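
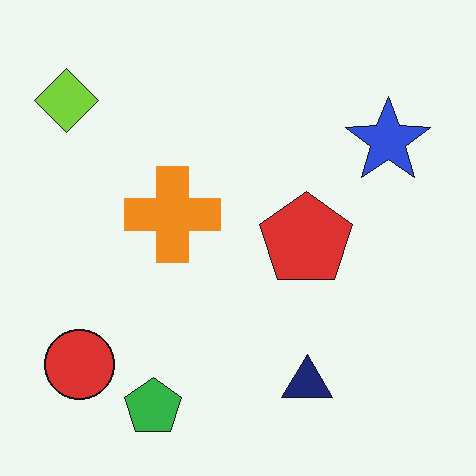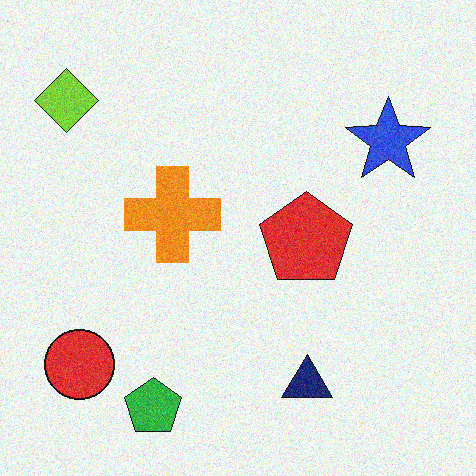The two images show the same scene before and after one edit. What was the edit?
Degraded with visible gaussian noise.

Random speckle covers the whole image, including the flat background.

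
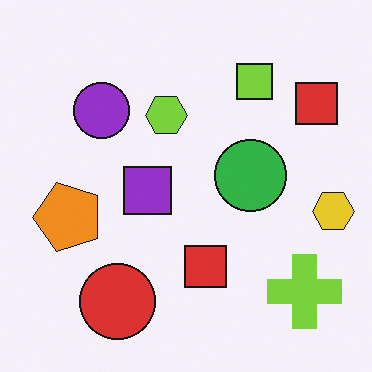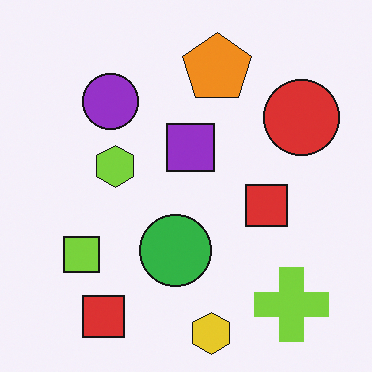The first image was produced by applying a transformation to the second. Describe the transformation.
It was transposed (reflected across the top-left ↔ bottom-right diagonal).

Shapes have swapped their row and column positions — what was in the top-right is now in the bottom-left — a diagonal reflection.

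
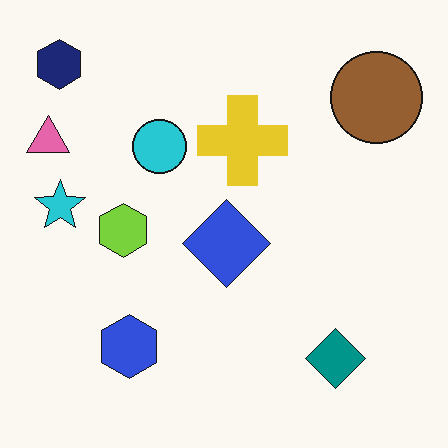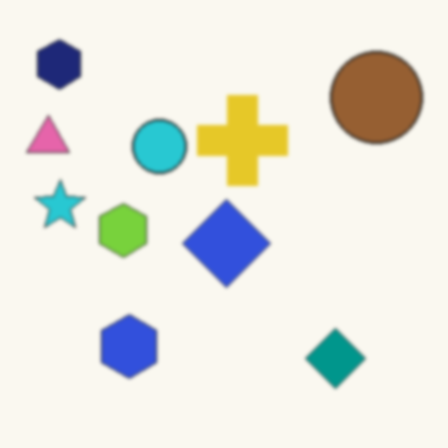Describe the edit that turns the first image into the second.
The image was slightly softened.

Shape edges and outlines are uniformly softened across the whole image.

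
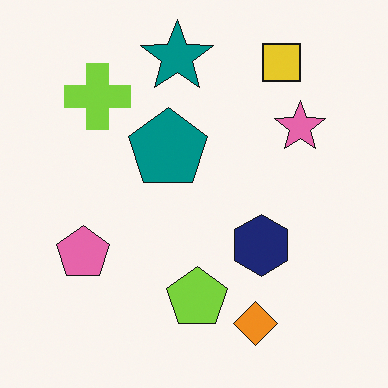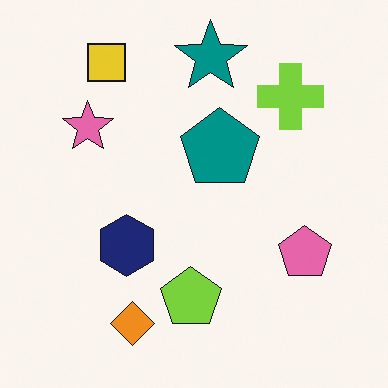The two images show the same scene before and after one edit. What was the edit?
The image was flipped horizontally (left ↔ right).

The pink pentagon is in the left of the first image and the right of the second — shapes on opposite sides of the vertical midline have swapped in a mirror flip.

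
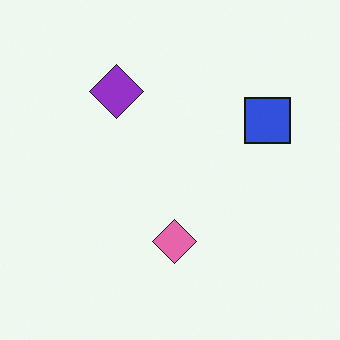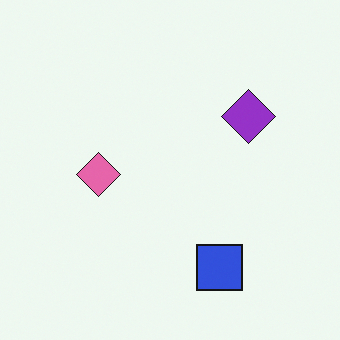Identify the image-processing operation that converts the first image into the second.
Rotated 90° clockwise.

The blue square sits in the right of the first image and the bottom of the second — consistent with a whole-image 90° clockwise rotation.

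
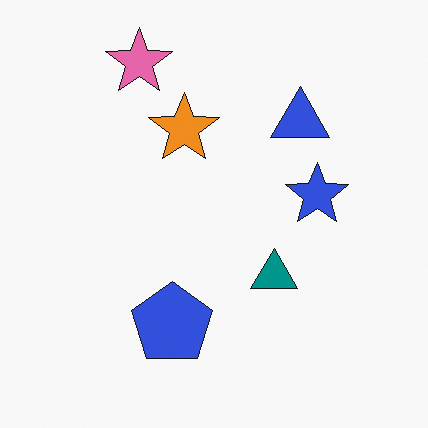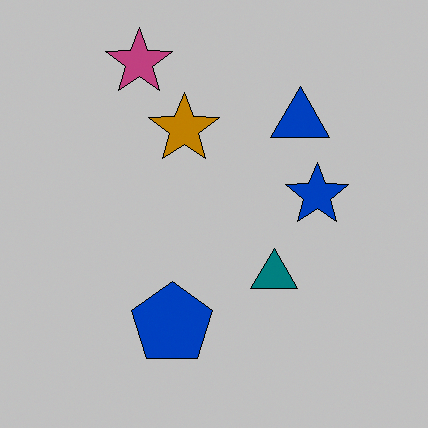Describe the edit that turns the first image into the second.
Heavily posterized to just a handful of flat colors.

Each flat color has snapped to a coarser quantized level — most visibly, the near-white background has dropped to a flat grey.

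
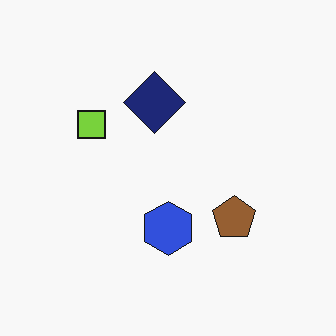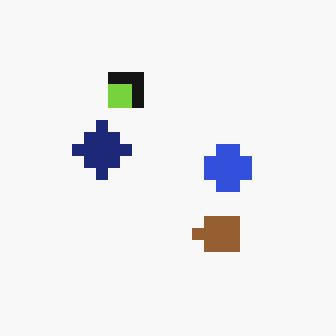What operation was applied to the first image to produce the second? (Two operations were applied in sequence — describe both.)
The image was transposed (reflected across the top-left ↔ bottom-right diagonal), then heavily pixelated into large blocks.

Shapes have swapped their row and column positions — what was in the top-right is now in the bottom-left — a diagonal reflection. Shapes are reduced to large square blocks; fine edges and outlines are lost — a downscale-then-upscale (mosaic) effect.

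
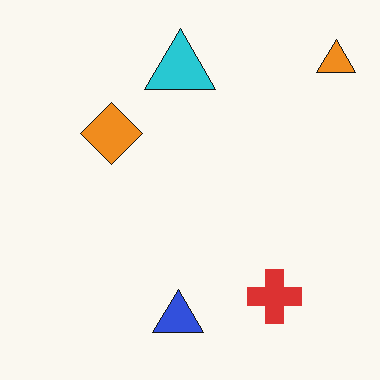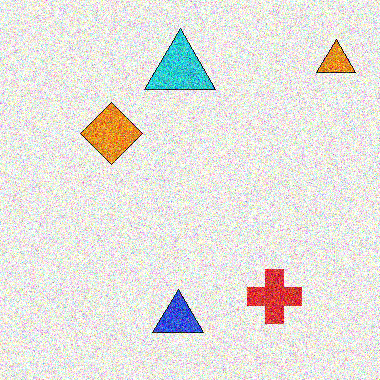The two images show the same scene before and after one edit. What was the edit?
Degraded with heavy additive noise.

Random speckle covers the whole image, including the flat background.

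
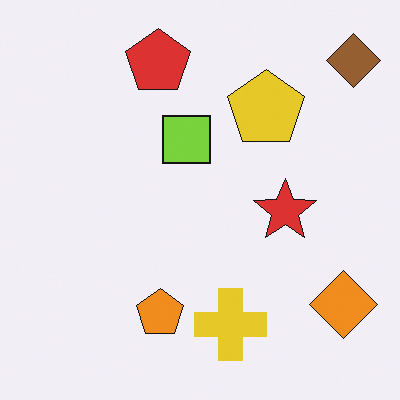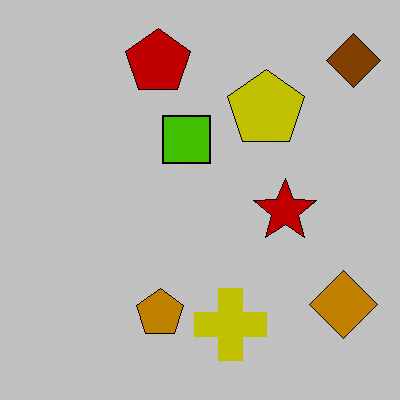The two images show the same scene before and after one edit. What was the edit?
This is the original image aggressively posterized.

Each flat color has snapped to a coarser quantized level — most visibly, the near-white background has dropped to a flat grey.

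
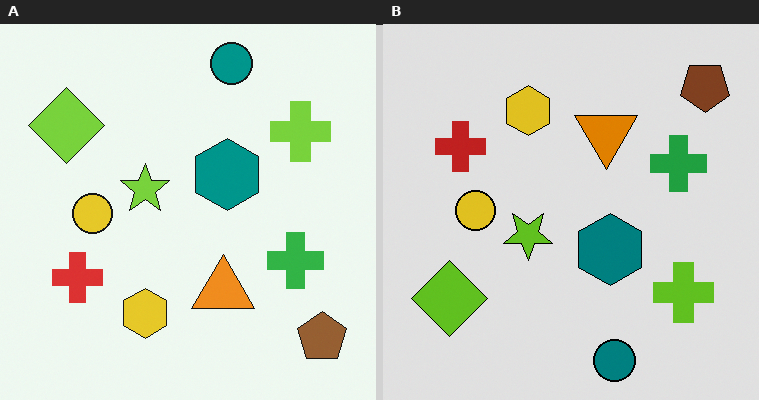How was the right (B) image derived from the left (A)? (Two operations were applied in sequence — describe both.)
The image was flipped vertically (top ↔ bottom), then posterized to a reduced palette.

The teal circle is in the top of the left (A) image and the bottom of the right (B) — shapes on opposite sides of the horizontal midline have swapped in a mirror flip. Each flat color has snapped to a coarser quantized level — most visibly, the near-white background has dropped to a flat grey.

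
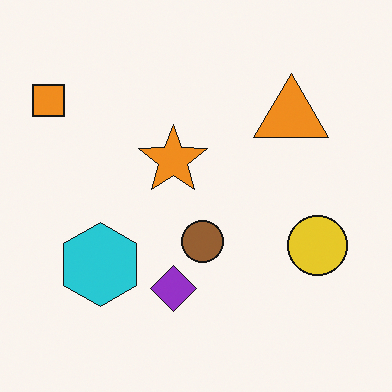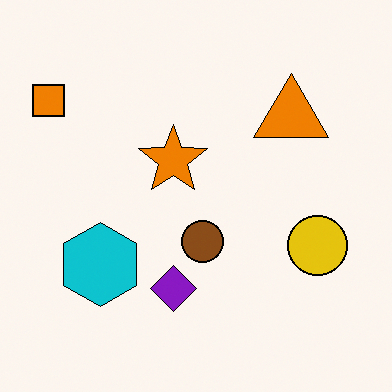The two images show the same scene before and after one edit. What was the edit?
Given slightly increased contrast.

Tones are pushed away from mid-grey across the whole image — a global contrast change.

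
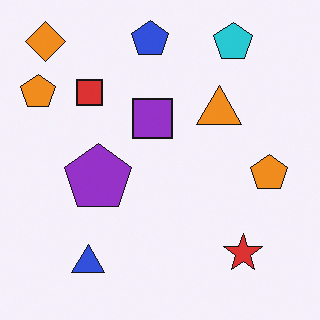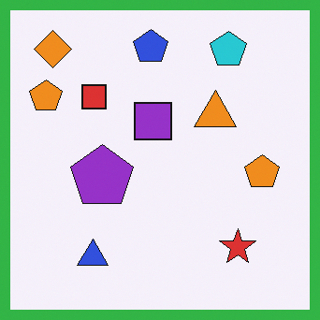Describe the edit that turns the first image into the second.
The image was framed with a green border.

A solid green frame runs around the edge of the second image, with the content slightly shrunk inside it.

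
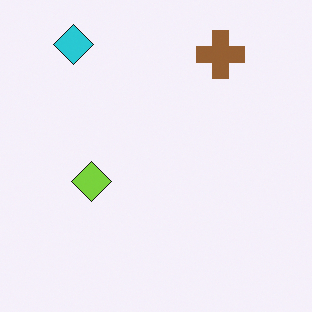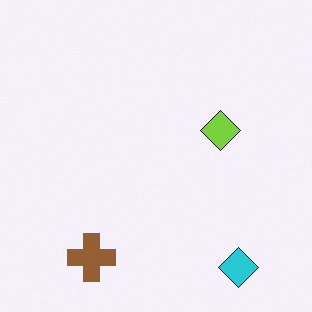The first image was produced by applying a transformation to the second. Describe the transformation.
It was rotated 180°.

The cyan diamond sits in the bottom-right of the second image and the top-left of the first — consistent with a whole-image 180° rotation.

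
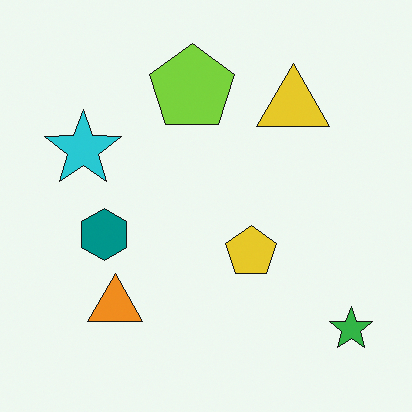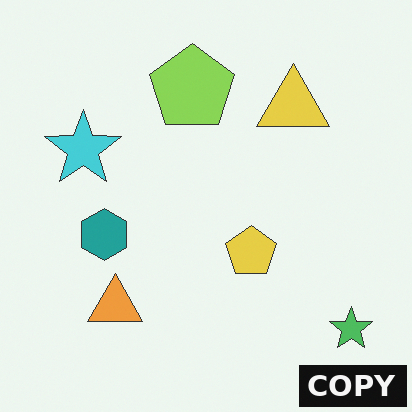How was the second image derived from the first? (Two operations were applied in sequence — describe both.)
Given slightly reduced contrast, then watermarked with the text "COPY" in the lower-right corner.

Tones are pushed toward mid-grey across the whole image — a global contrast change. A dark label reading "COPY" appears in the lower-right corner.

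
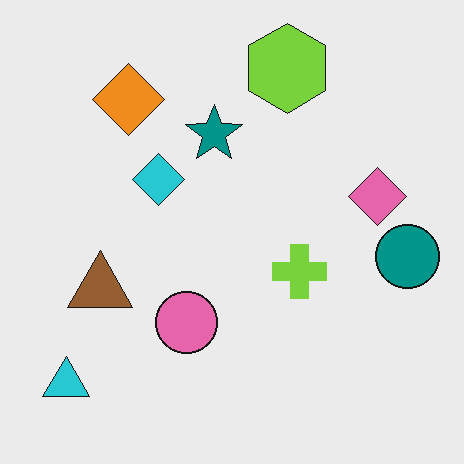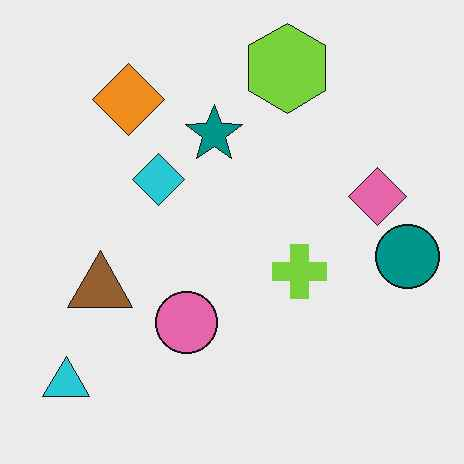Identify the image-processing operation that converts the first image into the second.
The image was given moderate JPEG compression.

Blocky 8×8 compression artifacts appear around shape edges and the flat background shows ringing — characteristic JPEG degradation.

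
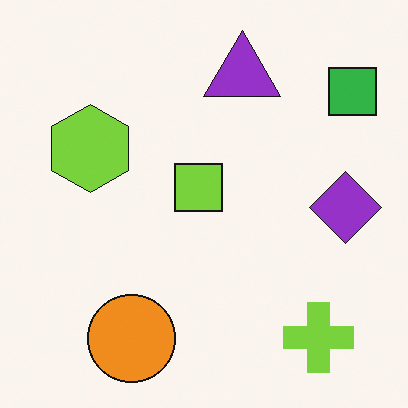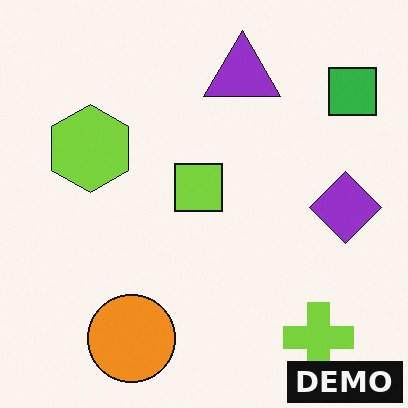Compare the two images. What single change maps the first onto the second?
The second image is the first watermarked with the text "DEMO" in the lower-right corner.

A dark label reading "DEMO" appears in the lower-right corner.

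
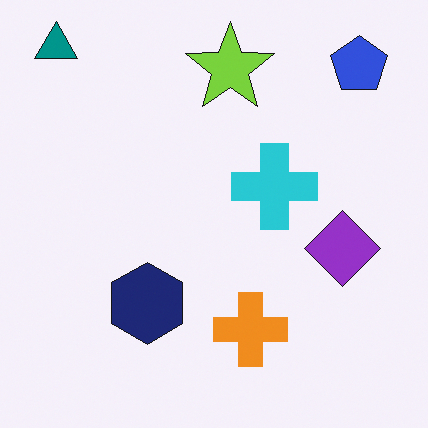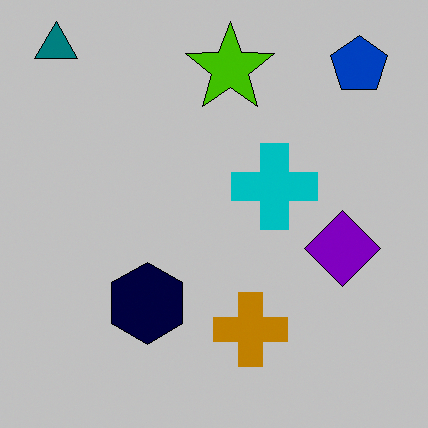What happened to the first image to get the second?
It was aggressively posterized.

Each flat color has snapped to a coarser quantized level — most visibly, the near-white background has dropped to a flat grey.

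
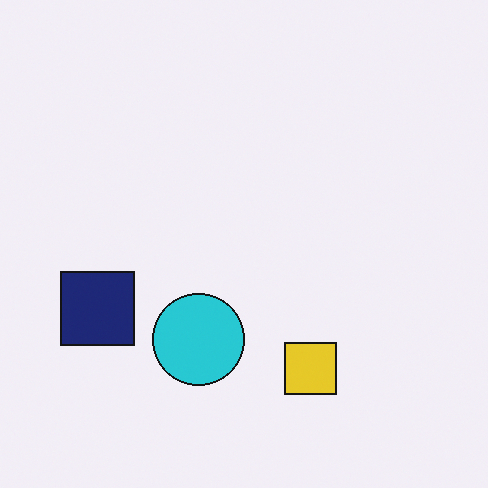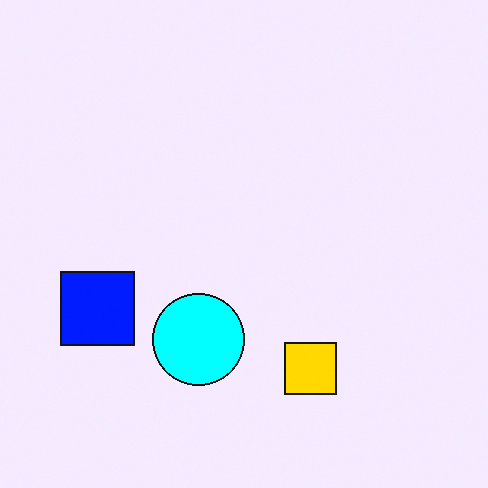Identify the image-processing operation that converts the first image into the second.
This is the original image made much more vivid (saturation change).

All colors are more vivid — a global saturation change.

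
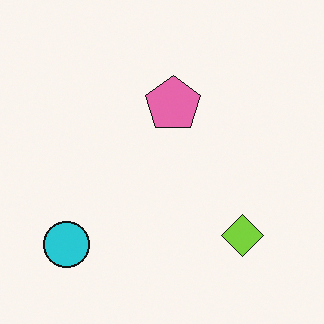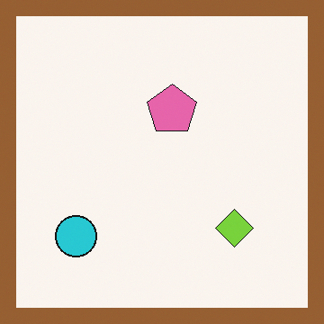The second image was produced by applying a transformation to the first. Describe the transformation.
The second image is the first framed with a brown border.

A solid brown frame runs around the edge of the second image, with the content slightly shrunk inside it.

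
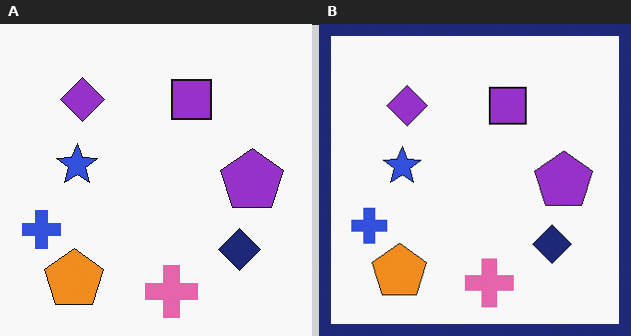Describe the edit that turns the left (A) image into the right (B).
The right (B) image is the left (A) framed with a navy border.

A solid navy frame runs around the edge of the right (B) image, with the content slightly shrunk inside it.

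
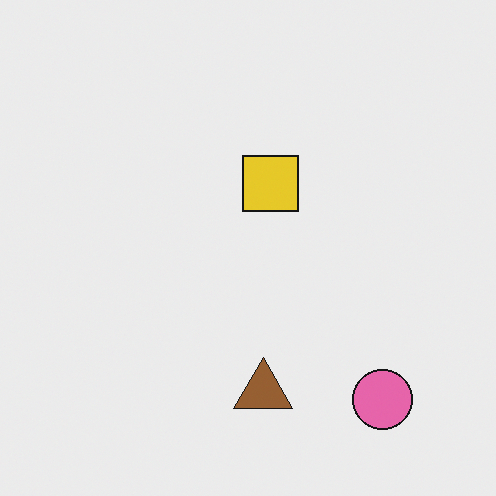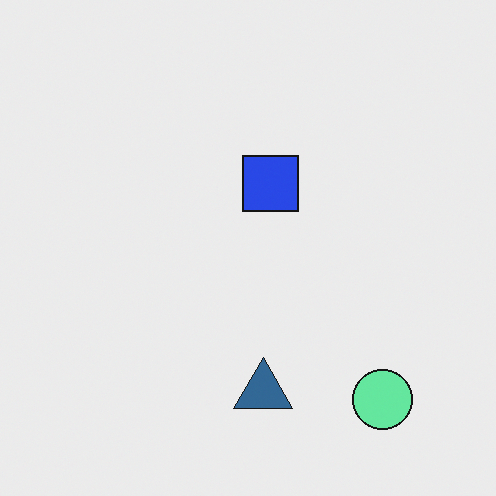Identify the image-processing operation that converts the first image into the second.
It was hue-shifted through roughly half the color wheel.

Every shape's color has rotated by the same amount around the hue wheel — a uniform hue shift.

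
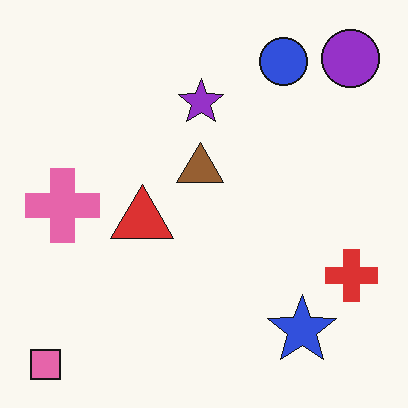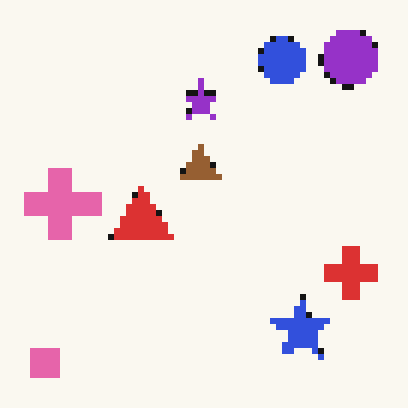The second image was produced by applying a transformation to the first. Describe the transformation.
The transformation is: moderately pixelated.

Shapes are reduced to large square blocks; fine edges and outlines are lost — a downscale-then-upscale (mosaic) effect.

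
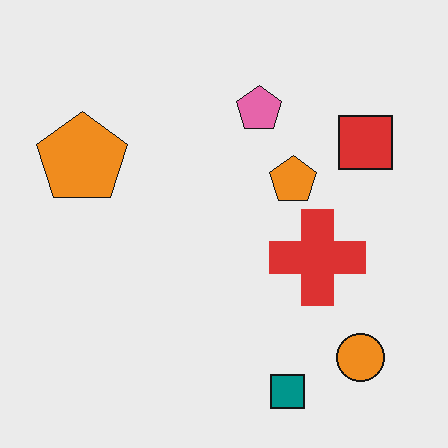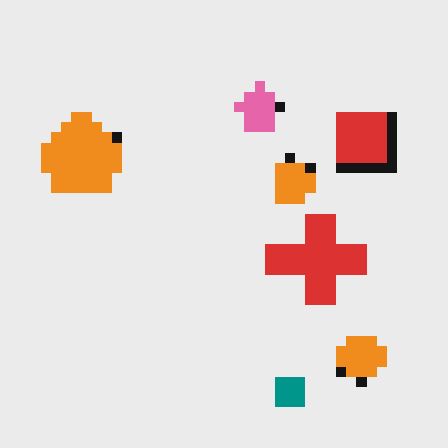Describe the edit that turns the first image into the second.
It was heavily pixelated into large blocks.

Shapes are reduced to large square blocks; fine edges and outlines are lost — a downscale-then-upscale (mosaic) effect.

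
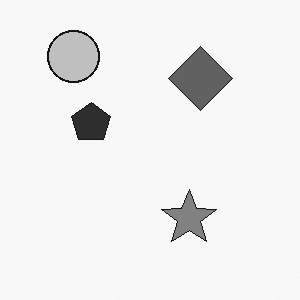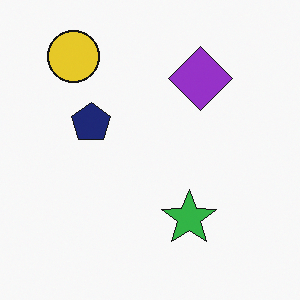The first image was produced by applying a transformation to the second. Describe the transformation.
Converted to grayscale.

All color is removed — every shape is now a shade of grey.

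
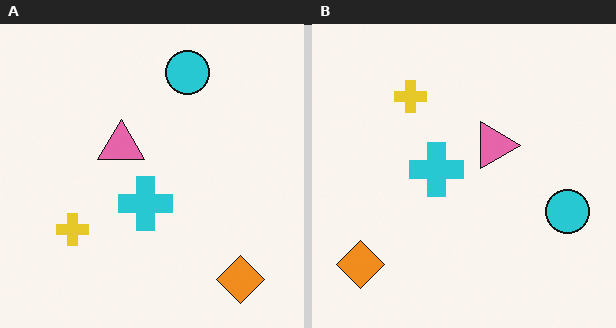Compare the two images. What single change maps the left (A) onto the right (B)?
The image was rotated 90° clockwise.

The orange diamond sits in the bottom-right of the left (A) image and the bottom-left of the right (B) — consistent with a whole-image 90° clockwise rotation.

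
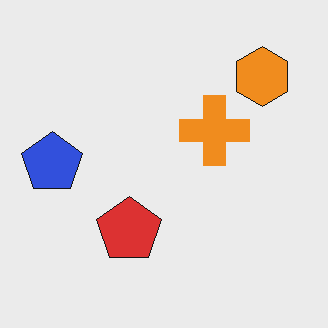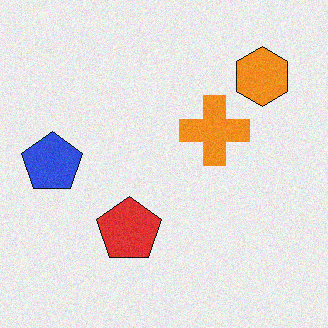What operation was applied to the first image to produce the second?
The second image is the first degraded with subtle gaussian noise.

Random speckle covers the whole image, including the flat background.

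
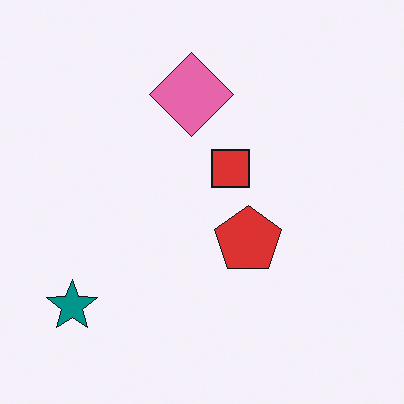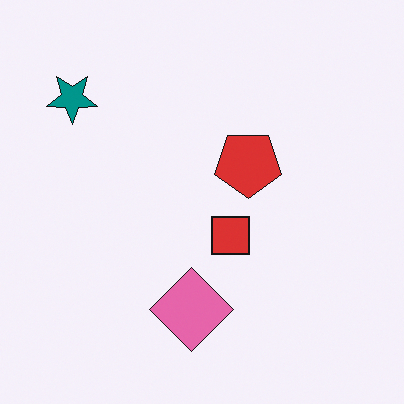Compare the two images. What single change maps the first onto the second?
Flipped vertically (top ↔ bottom).

The pink diamond is in the top of the first image and the bottom of the second — shapes on opposite sides of the horizontal midline have swapped in a mirror flip.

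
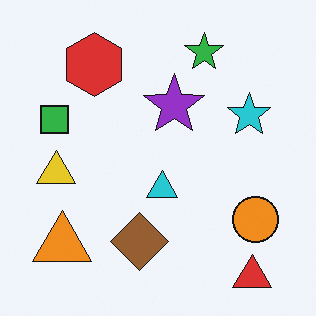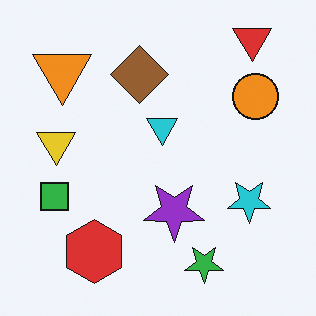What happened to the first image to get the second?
The image was flipped vertically (top ↔ bottom).

The red triangle is in the bottom-right of the first image and the top-right of the second — shapes on opposite sides of the horizontal midline have swapped in a mirror flip.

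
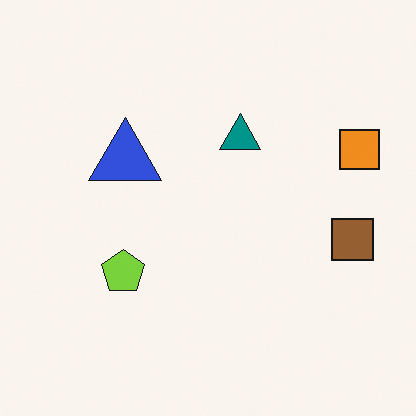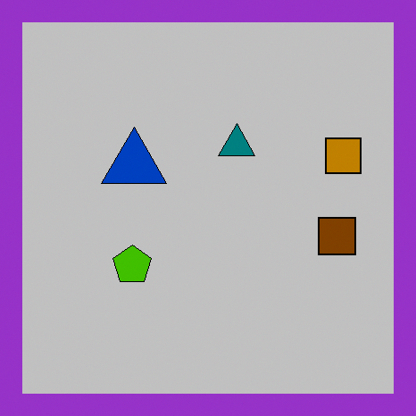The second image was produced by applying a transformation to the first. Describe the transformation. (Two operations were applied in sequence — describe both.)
The transformation is: aggressively posterized, then framed with a purple border.

Each flat color has snapped to a coarser quantized level — most visibly, the near-white background has dropped to a flat grey. A solid purple frame runs around the edge of the second image, with the content slightly shrunk inside it.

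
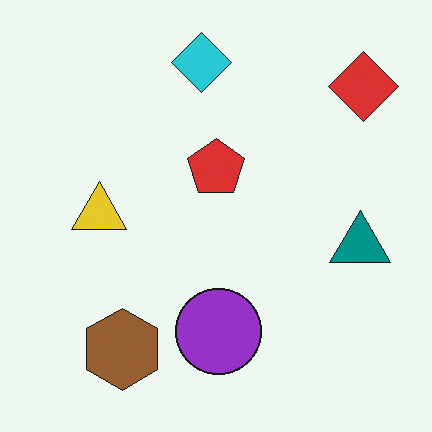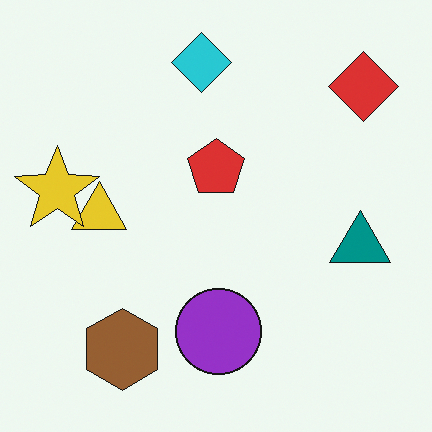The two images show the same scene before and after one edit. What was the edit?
It was overlaid with an additional yellow star.

A yellow star appears in the second image that is absent from the first.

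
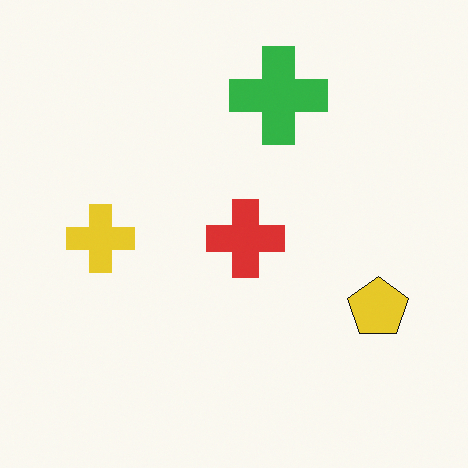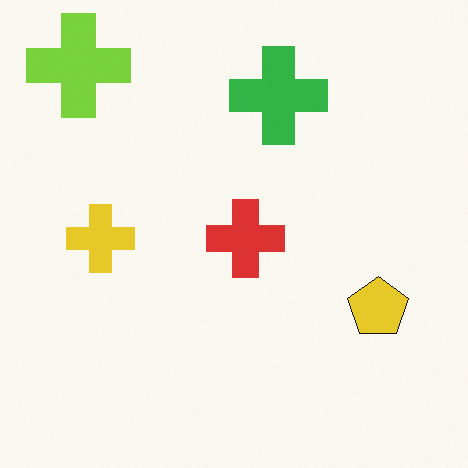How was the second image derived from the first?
It was overlaid with an additional lime cross.

A lime cross appears in the second image that is absent from the first.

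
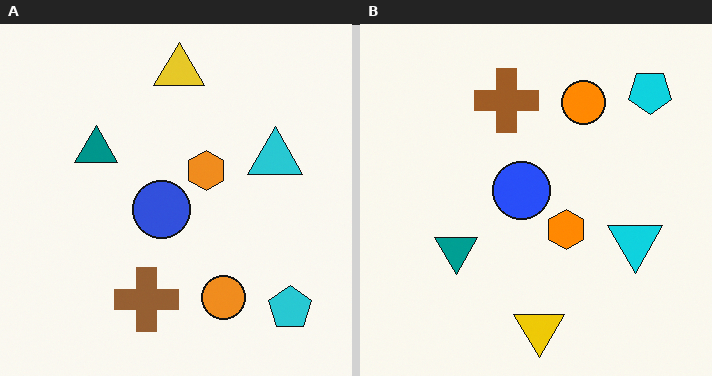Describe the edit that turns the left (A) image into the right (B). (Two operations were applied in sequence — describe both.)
The image was slightly oversaturated, then flipped vertically (top ↔ bottom).

All colors are more vivid — a global saturation change. The yellow triangle is in the top of the left (A) image and the bottom of the right (B) — shapes on opposite sides of the horizontal midline have swapped in a mirror flip.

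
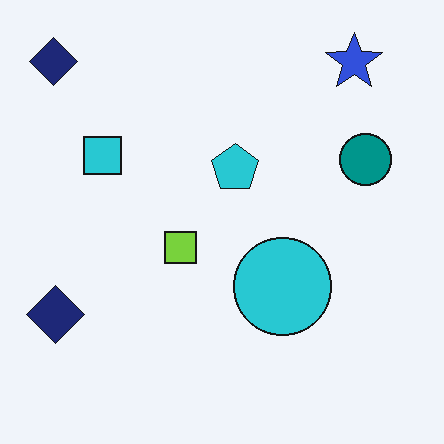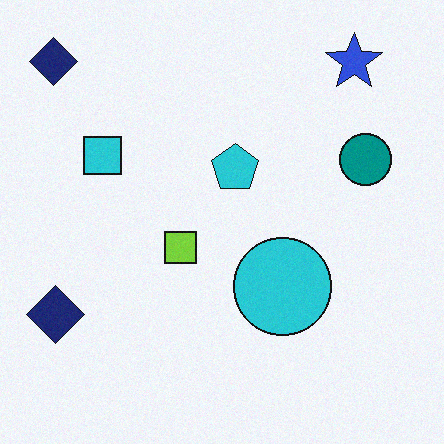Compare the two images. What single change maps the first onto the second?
The image was degraded with a light layer of grain.

Random speckle covers the whole image, including the flat background.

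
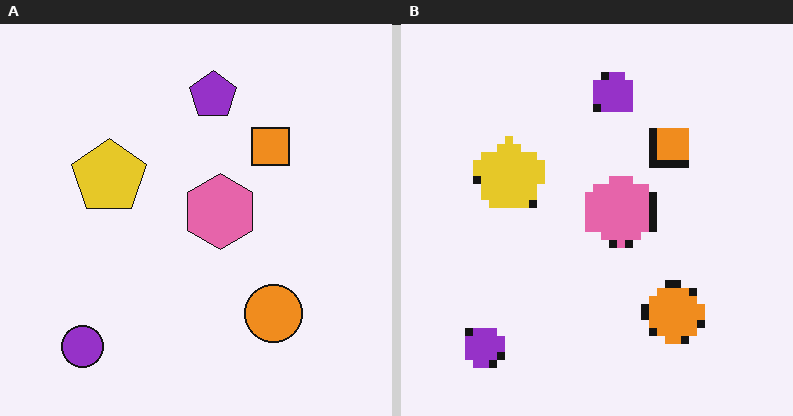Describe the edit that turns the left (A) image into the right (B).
This is the original image moderately pixelated.

Shapes are reduced to large square blocks; fine edges and outlines are lost — a downscale-then-upscale (mosaic) effect.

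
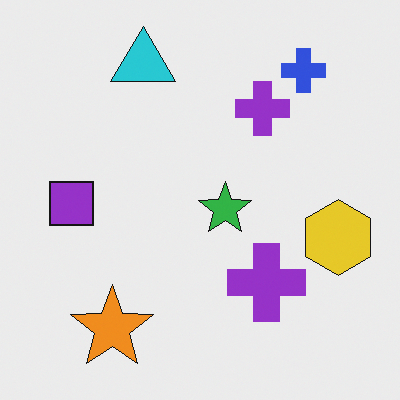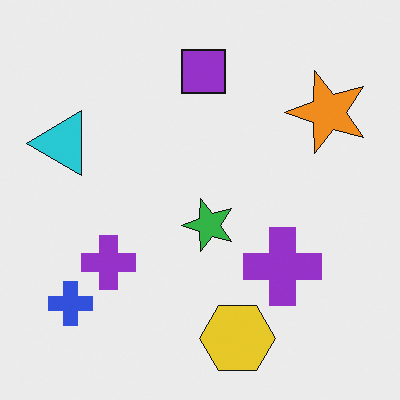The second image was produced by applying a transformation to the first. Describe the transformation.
It was transposed (reflected across the top-left ↔ bottom-right diagonal).

Shapes have swapped their row and column positions — what was in the top-right is now in the bottom-left — a diagonal reflection.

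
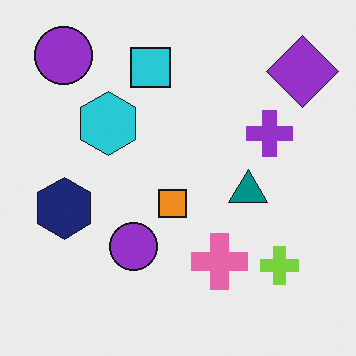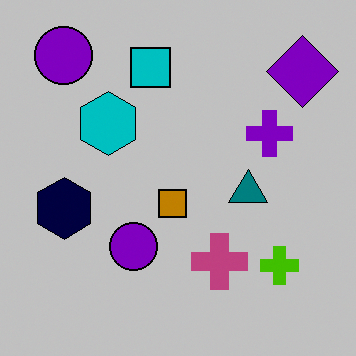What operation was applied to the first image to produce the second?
The image was heavily posterized to just a handful of flat colors.

Each flat color has snapped to a coarser quantized level — most visibly, the near-white background has dropped to a flat grey.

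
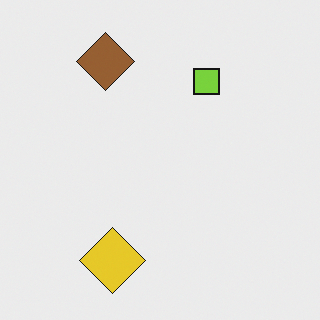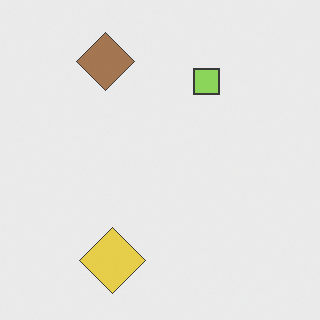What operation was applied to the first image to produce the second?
This is the original image given slightly reduced contrast.

Tones are pushed toward mid-grey across the whole image — a global contrast change.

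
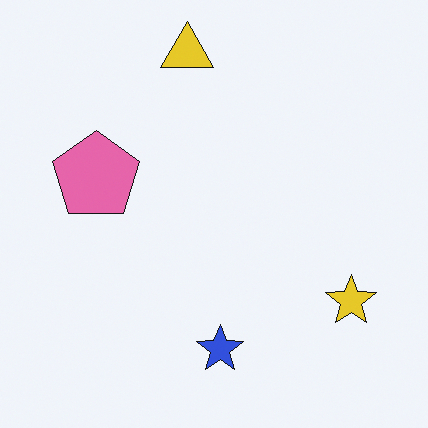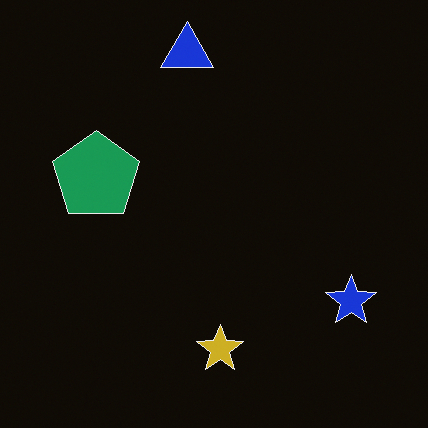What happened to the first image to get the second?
The transformation is: color-inverted (negative).

The light background has become dark and every shape's color is its complement — a photographic negative.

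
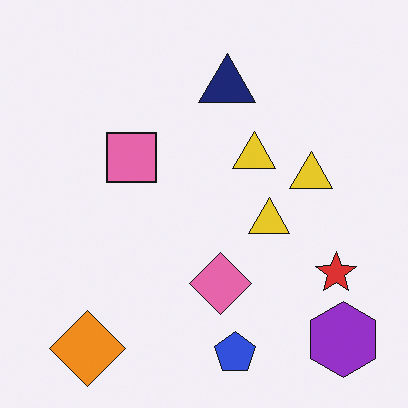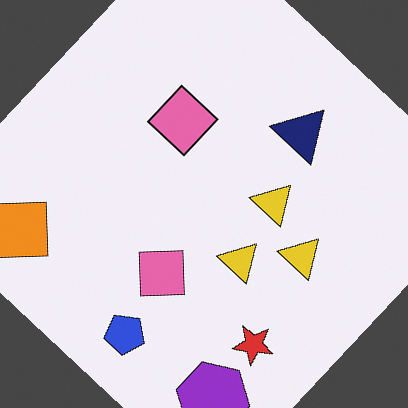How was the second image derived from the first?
Rotated clockwise by a large amount — several tens of degrees.

Every shape is tilted by the same angle and the image corners show triangular fill wedges — a whole-image rotation by a non-right angle.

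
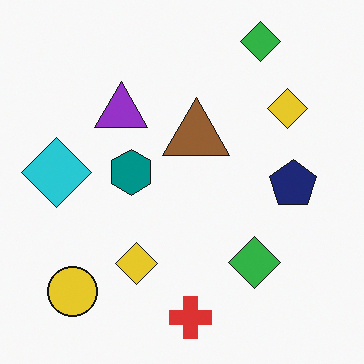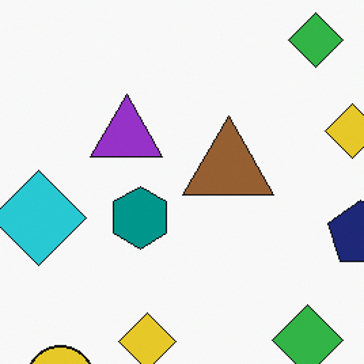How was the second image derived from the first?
The transformation is: cropped slightly and scaled back up.

The visible shapes are larger and the field of view is narrower; shapes near the original edges may be partly or wholly outside the frame — a crop-and-rescale.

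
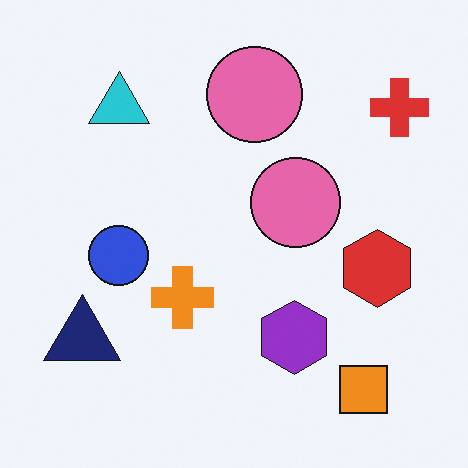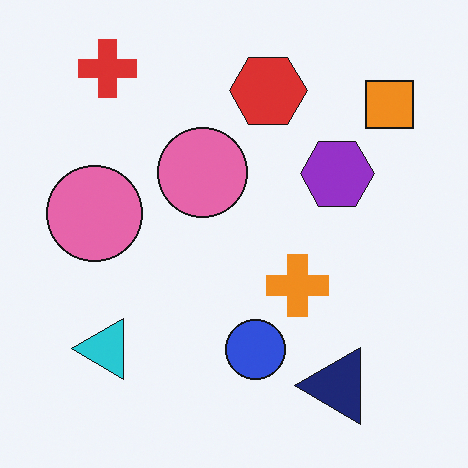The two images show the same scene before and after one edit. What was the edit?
The image was rotated 90° counter-clockwise.

The red cross sits in the top-right of the first image and the top-left of the second — consistent with a whole-image 90° counter-clockwise rotation.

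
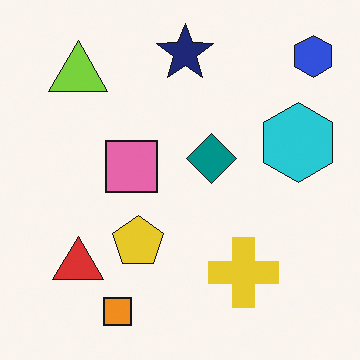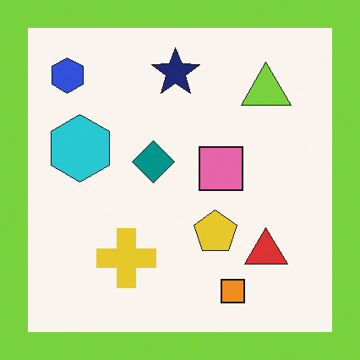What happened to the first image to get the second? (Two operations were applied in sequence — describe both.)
It was flipped horizontally (left ↔ right), then framed with a lime border.

The blue hexagon is in the top-right of the first image and the top-left of the second — shapes on opposite sides of the vertical midline have swapped in a mirror flip. A solid lime frame runs around the edge of the second image, with the content slightly shrunk inside it.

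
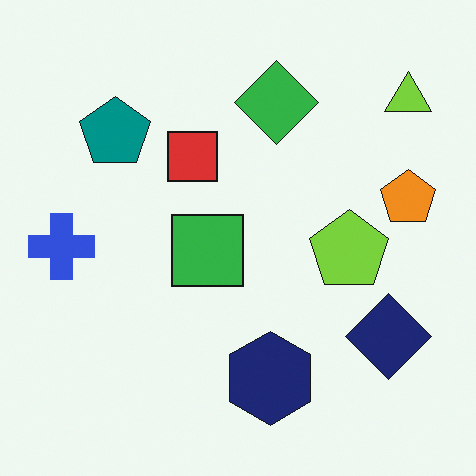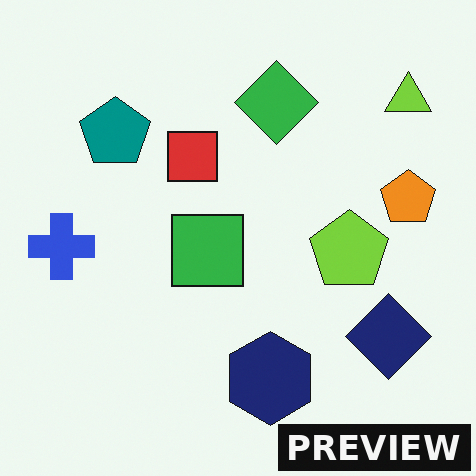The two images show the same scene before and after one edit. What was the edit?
This is the original image watermarked with the text "PREVIEW" in the lower-right corner.

A dark label reading "PREVIEW" appears in the lower-right corner.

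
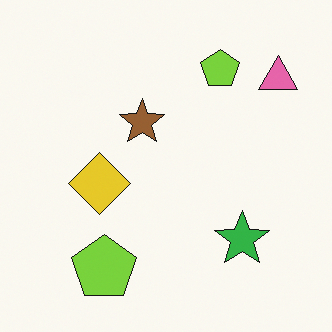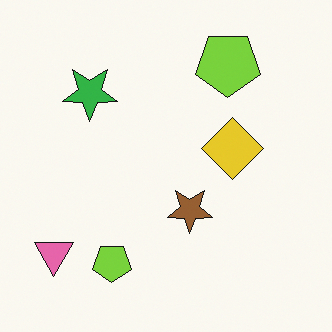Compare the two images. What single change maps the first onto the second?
The second image is the first rotated 180°.

The pink triangle sits in the top-right of the first image and the bottom-left of the second — consistent with a whole-image 180° rotation.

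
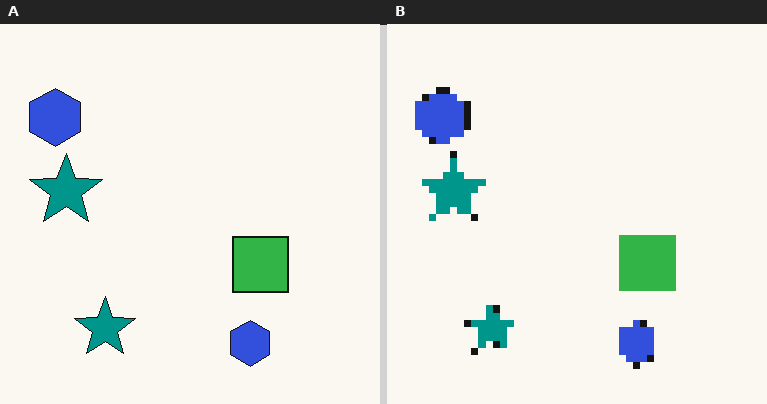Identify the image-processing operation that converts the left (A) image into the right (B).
The image was pixelated into visible square blocks.

Shapes are reduced to large square blocks; fine edges and outlines are lost — a downscale-then-upscale (mosaic) effect.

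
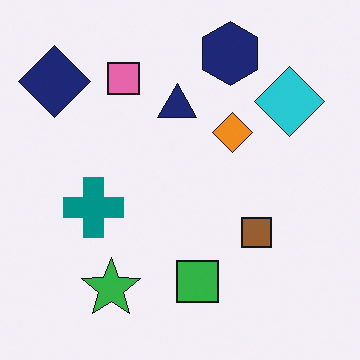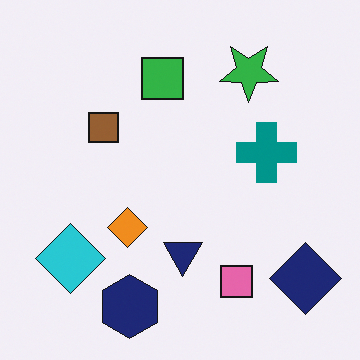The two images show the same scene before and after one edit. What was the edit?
The transformation is: rotated 180°.

The navy diamond sits in the top-left of the first image and the bottom-right of the second — consistent with a whole-image 180° rotation.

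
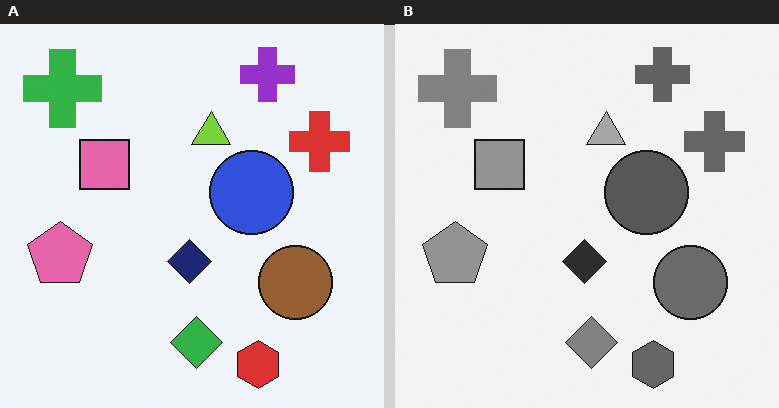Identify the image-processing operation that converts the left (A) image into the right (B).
Converted to grayscale.

All color is removed — every shape is now a shade of grey.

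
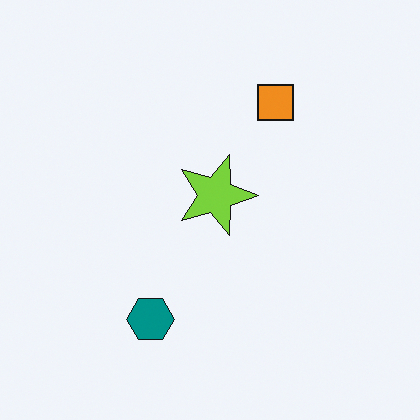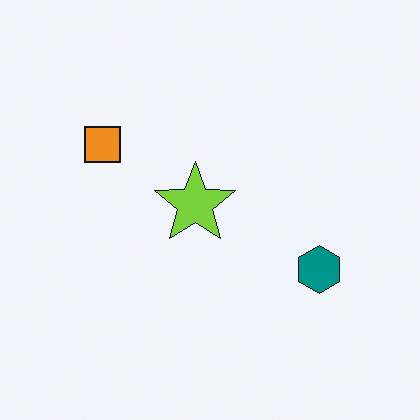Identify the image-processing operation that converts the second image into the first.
This is the original image rotated 90° clockwise.

The orange square sits in the left of the second image and the top of the first — consistent with a whole-image 90° clockwise rotation.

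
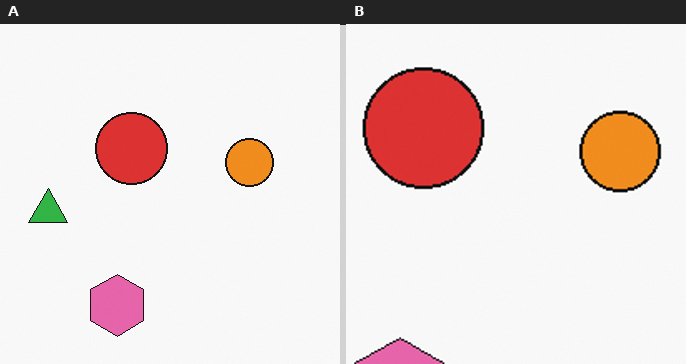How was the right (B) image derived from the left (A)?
Cropped to a noticeably smaller region and rescaled.

The visible shapes are larger and the field of view is narrower; shapes near the original edges may be partly or wholly outside the frame — a crop-and-rescale.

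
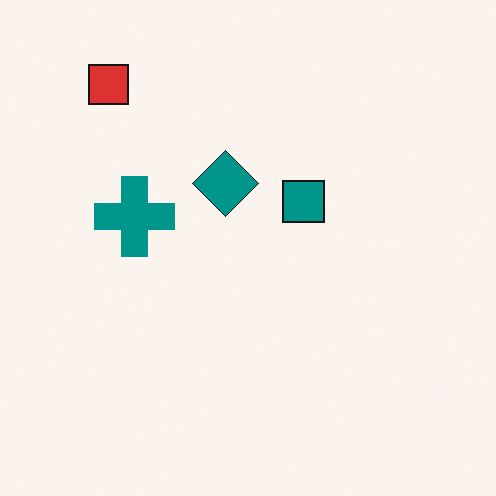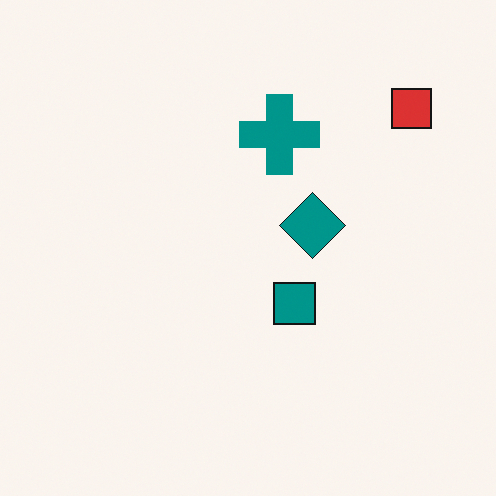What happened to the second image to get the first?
The first image is the second rotated 90° counter-clockwise.

The red square sits in the top-right of the second image and the top-left of the first — consistent with a whole-image 90° counter-clockwise rotation.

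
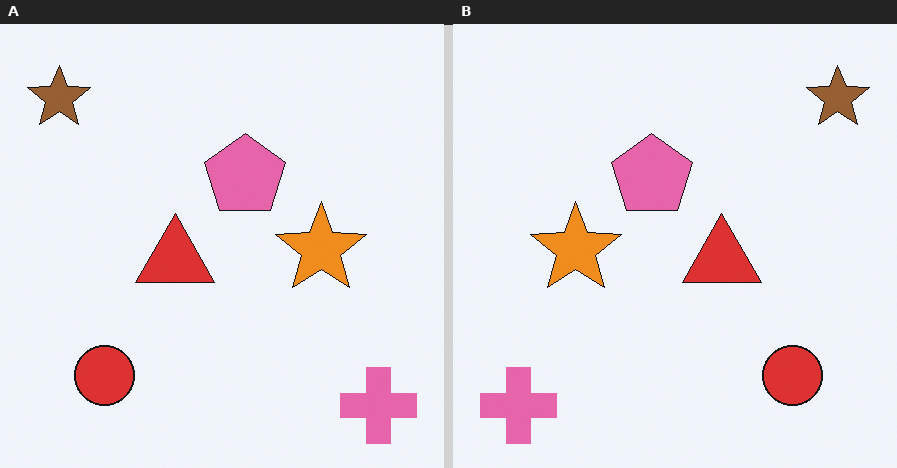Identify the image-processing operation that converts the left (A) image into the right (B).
Flipped horizontally (left ↔ right).

The brown star is in the top-left of the left (A) image and the top-right of the right (B) — shapes on opposite sides of the vertical midline have swapped in a mirror flip.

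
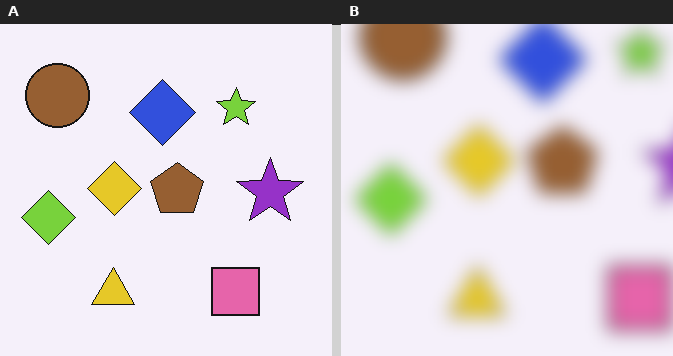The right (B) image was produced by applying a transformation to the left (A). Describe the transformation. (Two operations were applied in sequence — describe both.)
The transformation is: strongly gaussian-blurred, then cropped slightly and scaled back up.

Shape edges and outlines are uniformly softened across the whole image. The visible shapes are larger and the field of view is narrower; shapes near the original edges may be partly or wholly outside the frame — a crop-and-rescale.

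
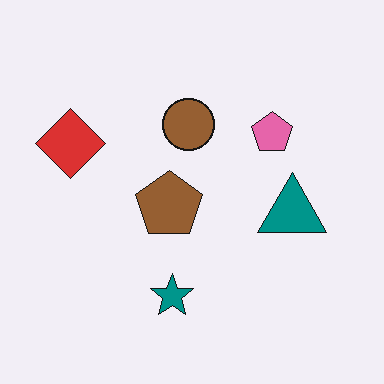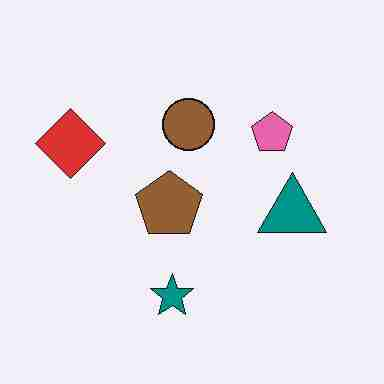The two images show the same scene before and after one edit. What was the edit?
The image was heavily JPEG-compressed with obvious blocking artifacts.

Blocky 8×8 compression artifacts appear around shape edges and the flat background shows ringing — characteristic JPEG degradation.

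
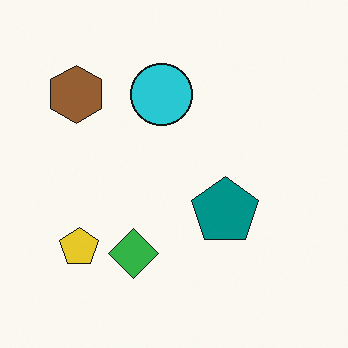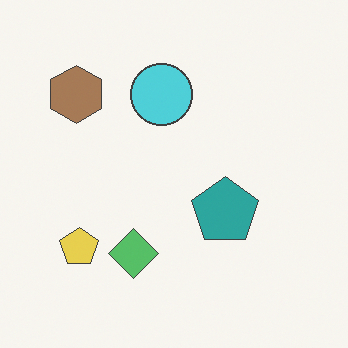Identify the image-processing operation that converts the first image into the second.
The transformation is: given slightly reduced contrast.

Tones are pushed toward mid-grey across the whole image — a global contrast change.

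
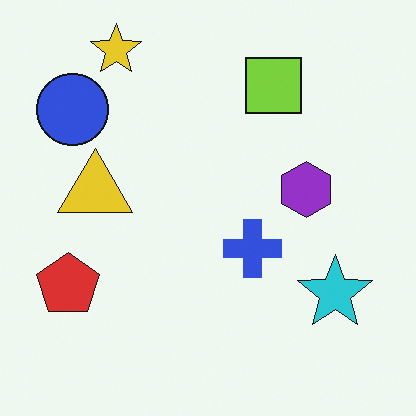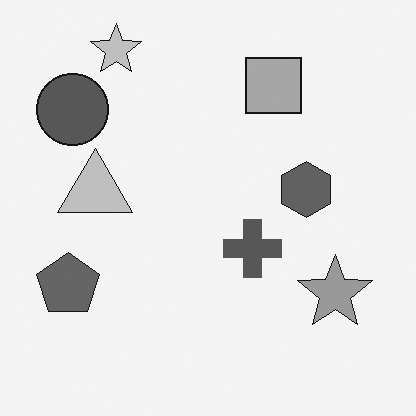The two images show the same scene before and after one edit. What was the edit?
Converted to grayscale.

All color is removed — every shape is now a shade of grey.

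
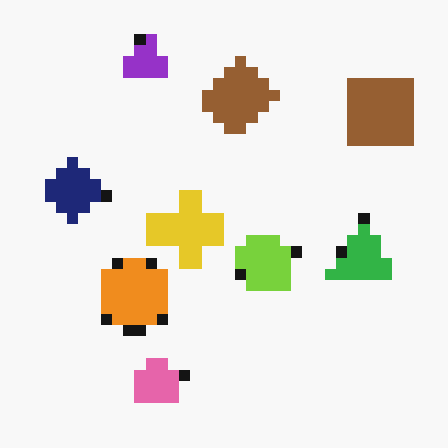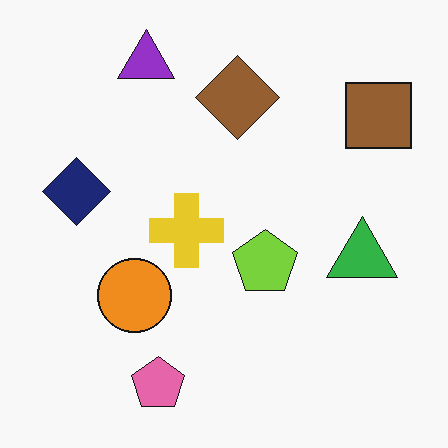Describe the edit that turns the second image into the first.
The first image is the second heavily pixelated into large blocks.

Shapes are reduced to large square blocks; fine edges and outlines are lost — a downscale-then-upscale (mosaic) effect.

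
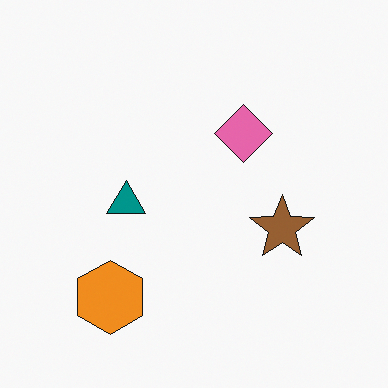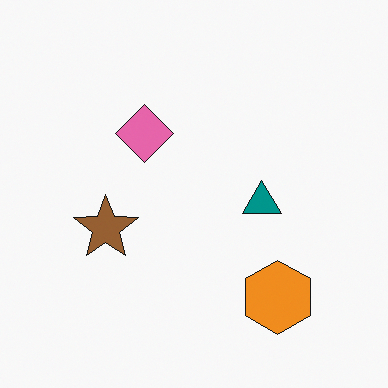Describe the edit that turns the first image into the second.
The second image is the first flipped horizontally (left ↔ right).

The brown star is in the right of the first image and the left of the second — shapes on opposite sides of the vertical midline have swapped in a mirror flip.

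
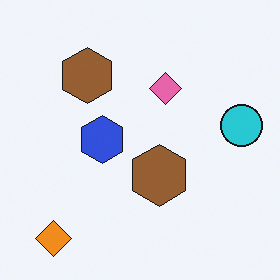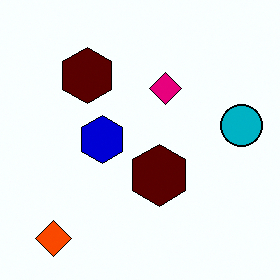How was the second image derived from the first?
The image was given much higher contrast.

Tones are pushed away from mid-grey across the whole image — a global contrast change.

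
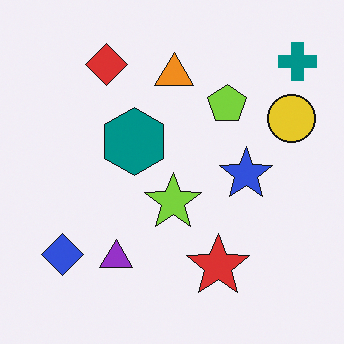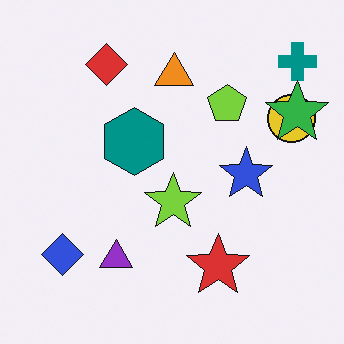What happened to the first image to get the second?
The second image is the first overlaid with an additional green star.

A green star appears in the second image that is absent from the first.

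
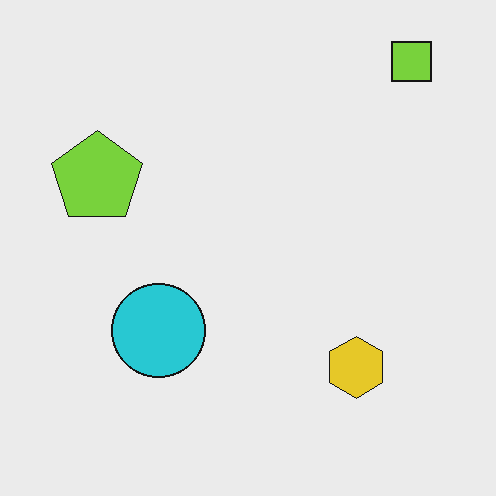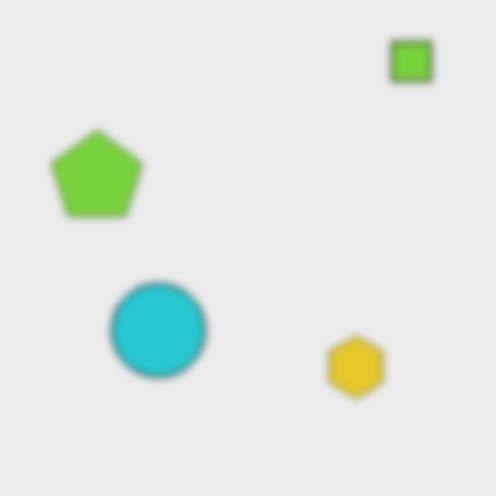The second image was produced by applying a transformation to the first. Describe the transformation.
It was noticeably gaussian-blurred.

Shape edges and outlines are uniformly softened across the whole image.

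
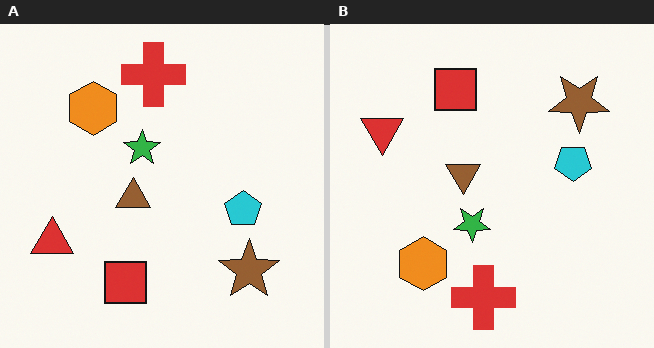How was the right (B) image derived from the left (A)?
It was flipped vertically (top ↔ bottom).

The red cross is in the top of the left (A) image and the bottom of the right (B) — shapes on opposite sides of the horizontal midline have swapped in a mirror flip.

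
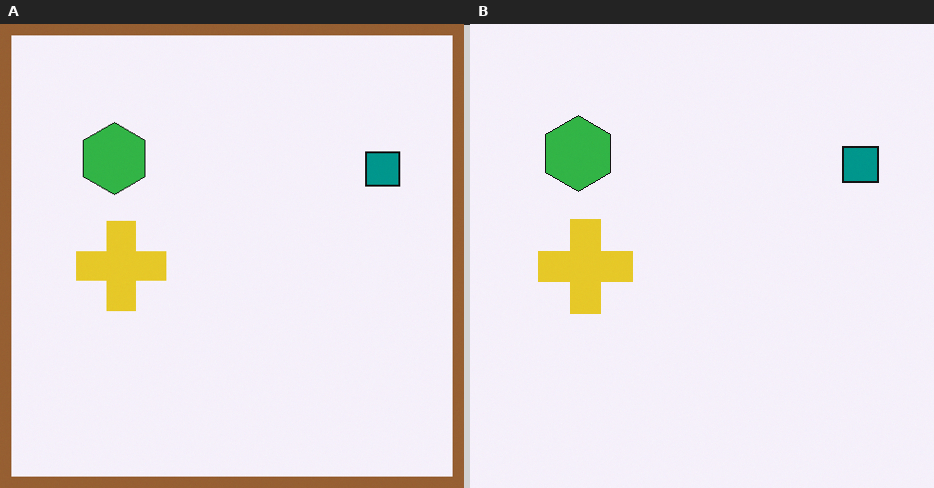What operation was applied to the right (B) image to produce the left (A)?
The transformation is: framed with a brown border.

A solid brown frame runs around the edge of the left (A) image, with the content slightly shrunk inside it.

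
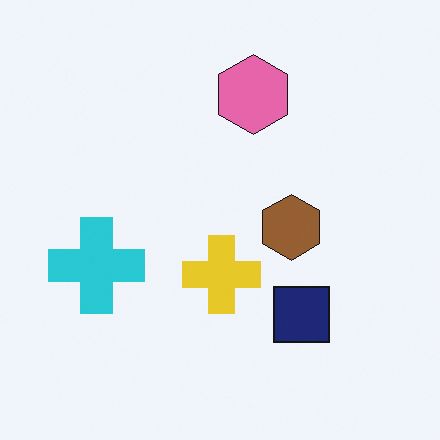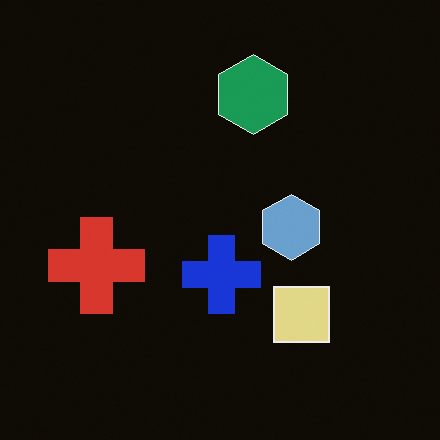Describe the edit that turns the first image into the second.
The image was color-inverted (negative).

The light background has become dark and every shape's color is its complement — a photographic negative.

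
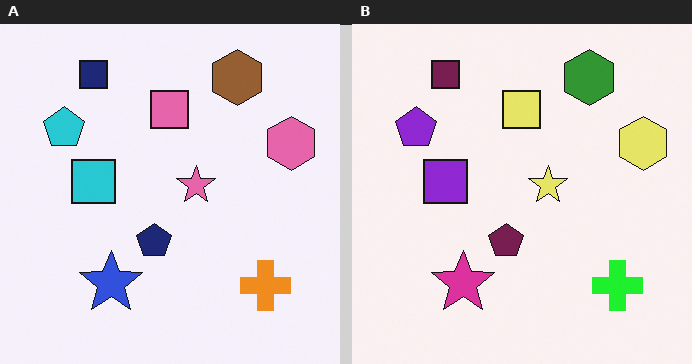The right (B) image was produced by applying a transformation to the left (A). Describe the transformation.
The transformation is: hue-shifted by a moderate amount.

Every shape's color has rotated by the same amount around the hue wheel — a uniform hue shift.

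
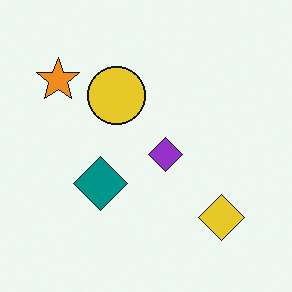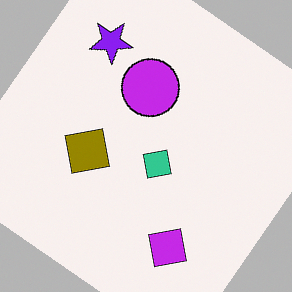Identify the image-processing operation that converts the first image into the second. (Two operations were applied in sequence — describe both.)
The image was hue-shifted by a large amount, then rotated clockwise by a large amount — several tens of degrees.

Every shape's color has rotated by the same amount around the hue wheel — a uniform hue shift. Every shape is tilted by the same angle and the image corners show triangular fill wedges — a whole-image rotation by a non-right angle.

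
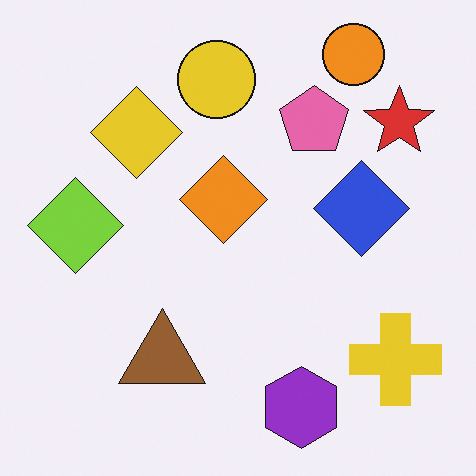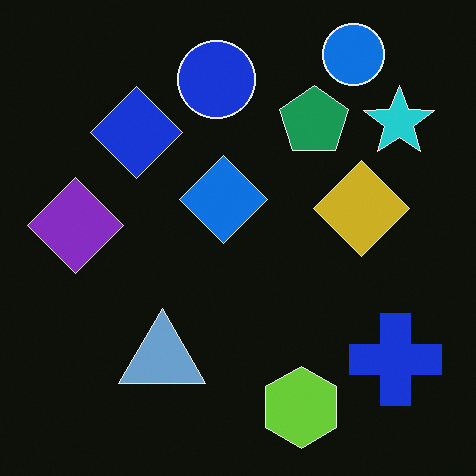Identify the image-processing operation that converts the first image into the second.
This is the original image color-inverted (negative).

The light background has become dark and every shape's color is its complement — a photographic negative.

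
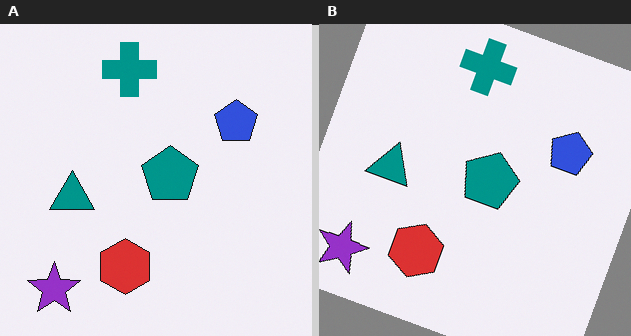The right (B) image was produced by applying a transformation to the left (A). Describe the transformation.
Rotated clockwise by a moderate amount.

Every shape is tilted by the same angle and the image corners show triangular fill wedges — a whole-image rotation by a non-right angle.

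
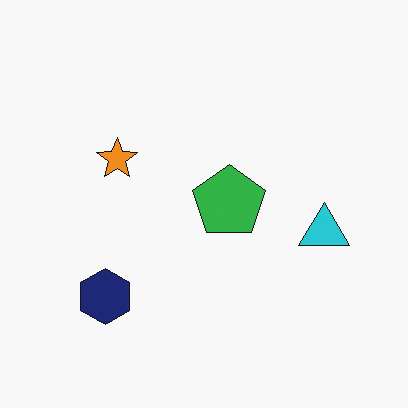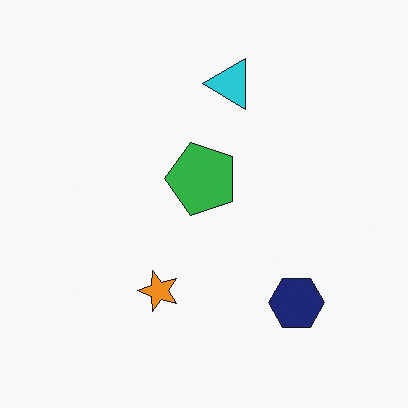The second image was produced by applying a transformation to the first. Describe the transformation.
This is the original image rotated 90° counter-clockwise.

The navy hexagon sits in the bottom-left of the first image and the bottom-right of the second — consistent with a whole-image 90° counter-clockwise rotation.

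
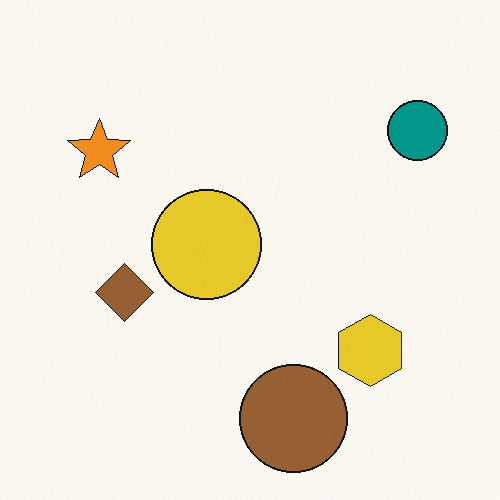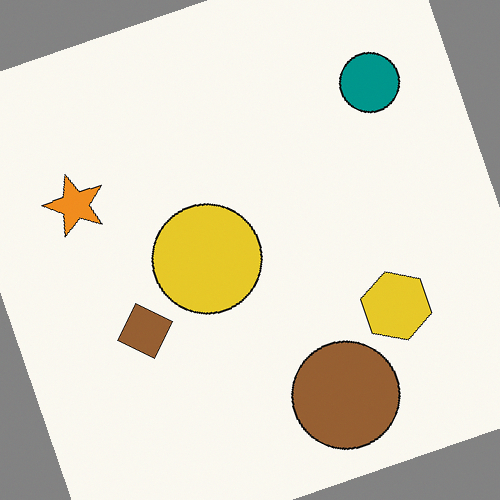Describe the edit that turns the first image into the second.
This is the original image rotated counter-clockwise by a moderate amount.

Every shape is tilted by the same angle and the image corners show triangular fill wedges — a whole-image rotation by a non-right angle.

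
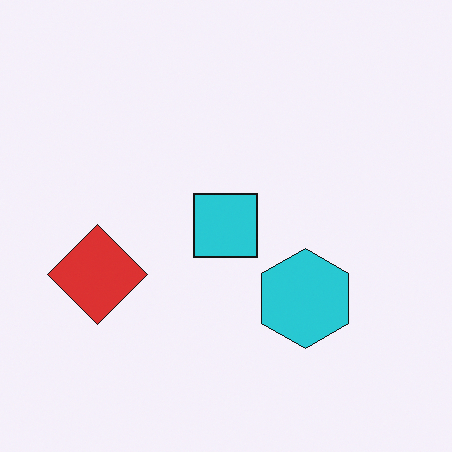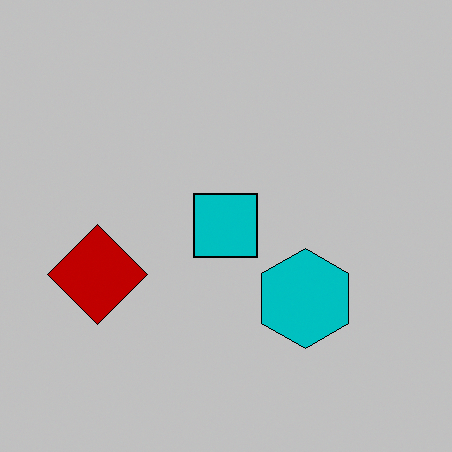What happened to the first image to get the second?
This is the original image aggressively posterized.

Each flat color has snapped to a coarser quantized level — most visibly, the near-white background has dropped to a flat grey.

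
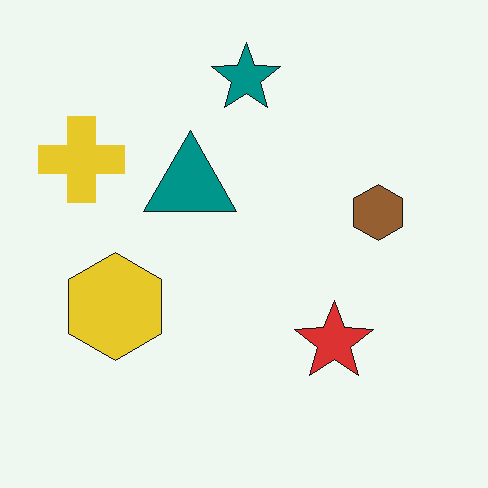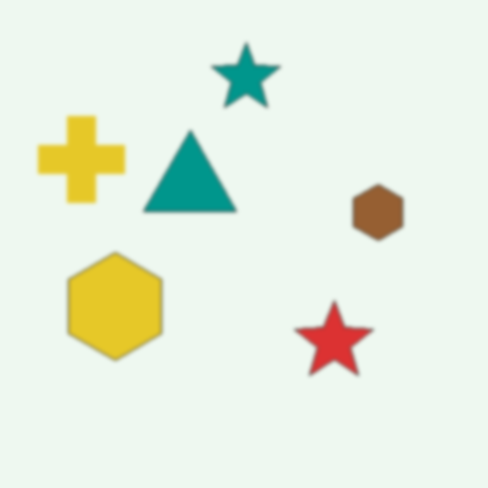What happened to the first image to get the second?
It was slightly softened.

Shape edges and outlines are uniformly softened across the whole image.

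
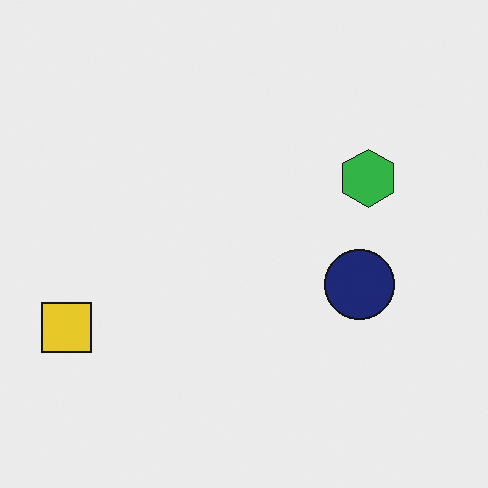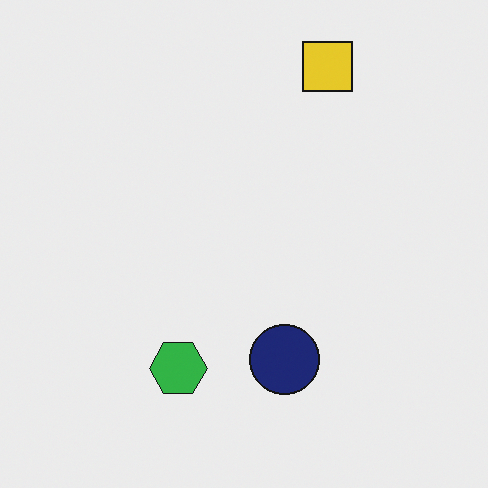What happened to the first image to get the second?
This is the original image transposed (reflected across the top-left ↔ bottom-right diagonal).

Shapes have swapped their row and column positions — what was in the top-right is now in the bottom-left — a diagonal reflection.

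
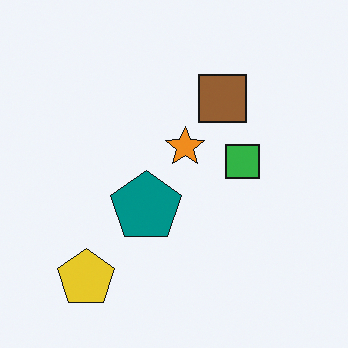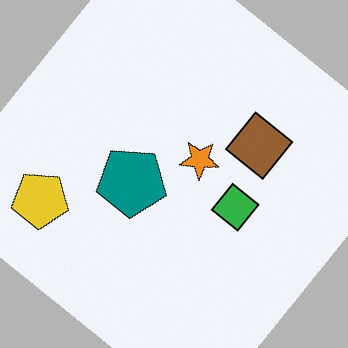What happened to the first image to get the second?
This is the original image rotated clockwise by a large amount — several tens of degrees.

Every shape is tilted by the same angle and the image corners show triangular fill wedges — a whole-image rotation by a non-right angle.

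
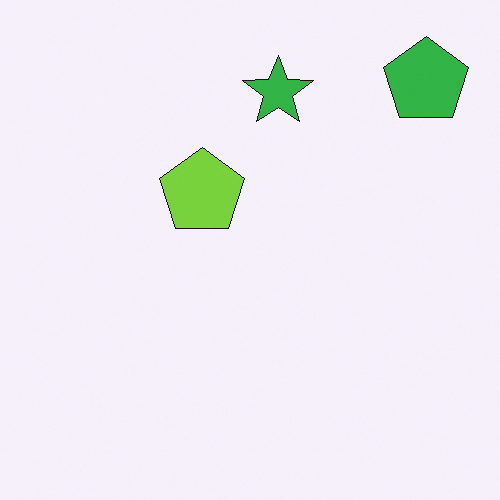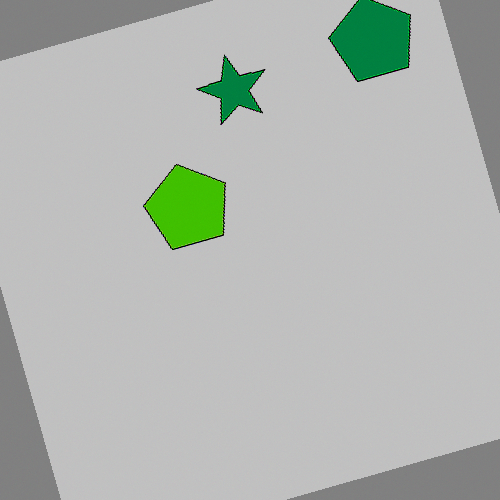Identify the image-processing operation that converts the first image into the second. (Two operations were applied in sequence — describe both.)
This is the original image rotated counter-clockwise by a clearly visible amount, then heavily posterized to just a handful of flat colors.

Every shape is tilted by the same angle and the image corners show triangular fill wedges — a whole-image rotation by a non-right angle. Each flat color has snapped to a coarser quantized level — most visibly, the near-white background has dropped to a flat grey.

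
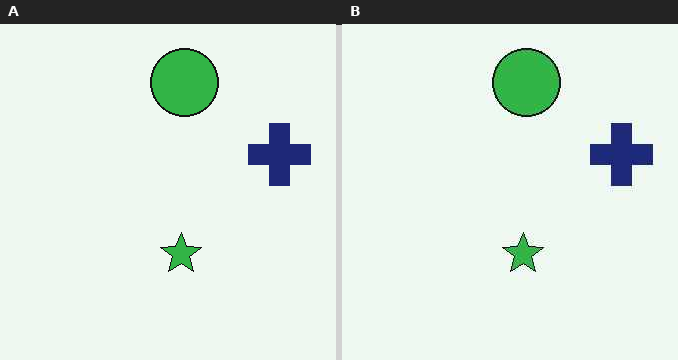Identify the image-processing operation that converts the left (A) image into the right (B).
JPEG-compressed with visible artifacts.

Blocky 8×8 compression artifacts appear around shape edges and the flat background shows ringing — characteristic JPEG degradation.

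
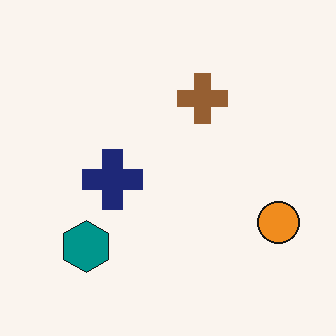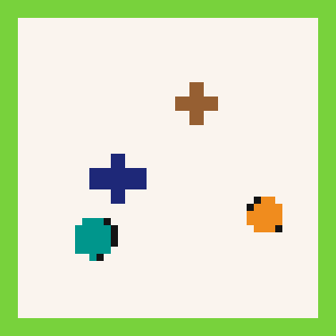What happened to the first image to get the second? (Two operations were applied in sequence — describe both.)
The transformation is: pixelated into visible square blocks, then framed with a lime border.

Shapes are reduced to large square blocks; fine edges and outlines are lost — a downscale-then-upscale (mosaic) effect. A solid lime frame runs around the edge of the second image, with the content slightly shrunk inside it.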